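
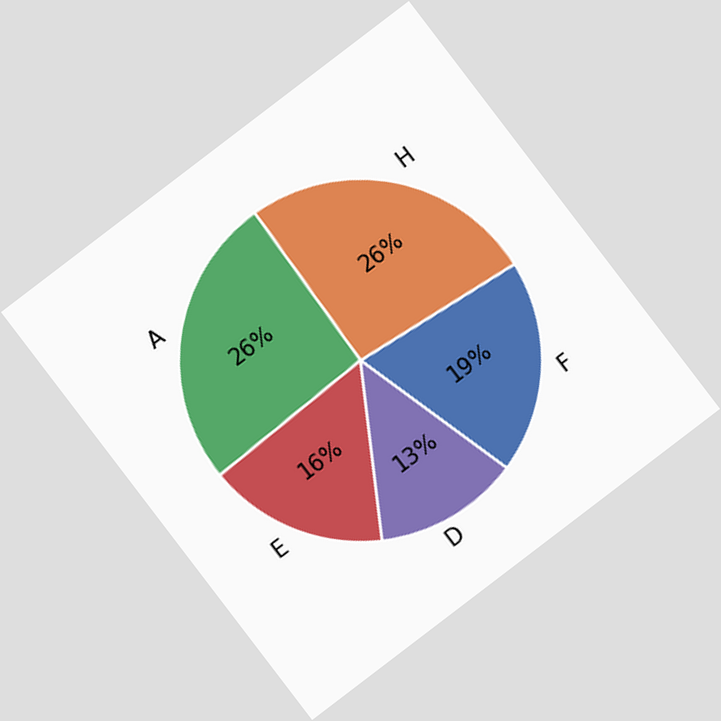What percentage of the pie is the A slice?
26%

The chart is tilted about 37° counter-clockwise. The A slice takes up 26% of the pie.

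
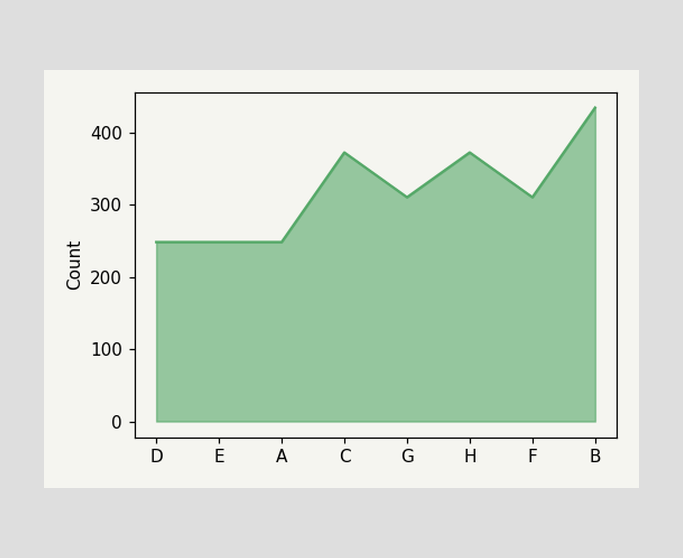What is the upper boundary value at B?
434

At B the upper boundary is at 434.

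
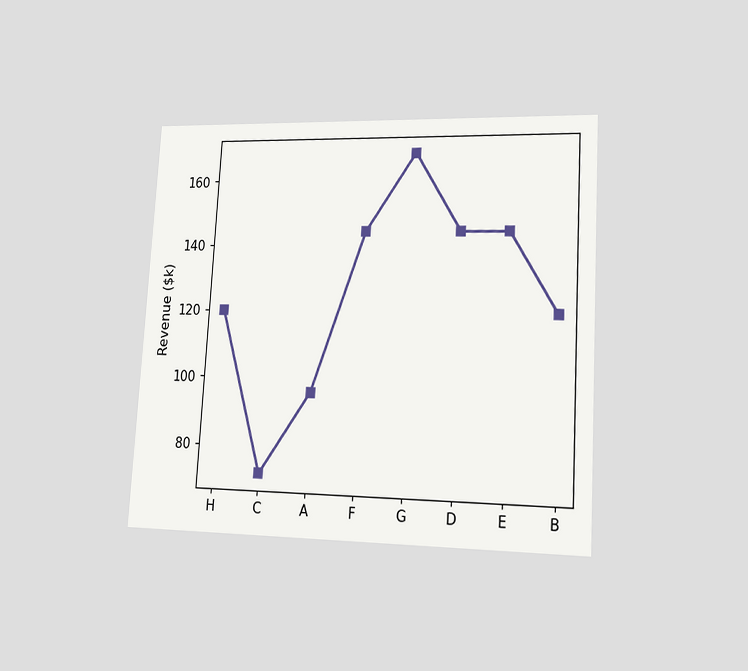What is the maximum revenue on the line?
$168k

The chart is tilted about 3° clockwise and viewed at a slight angle. The highest point is at G, and reading across to the y-axis gives $168k.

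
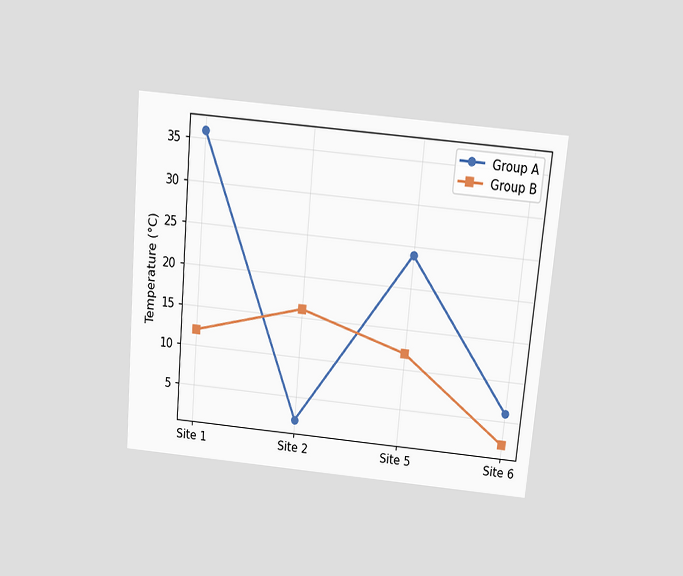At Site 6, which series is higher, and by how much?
Group A, by 4°C

The chart is tilted about 5° clockwise and viewed slightly from above. At Site 6, Group A sits above the other line by 4°C.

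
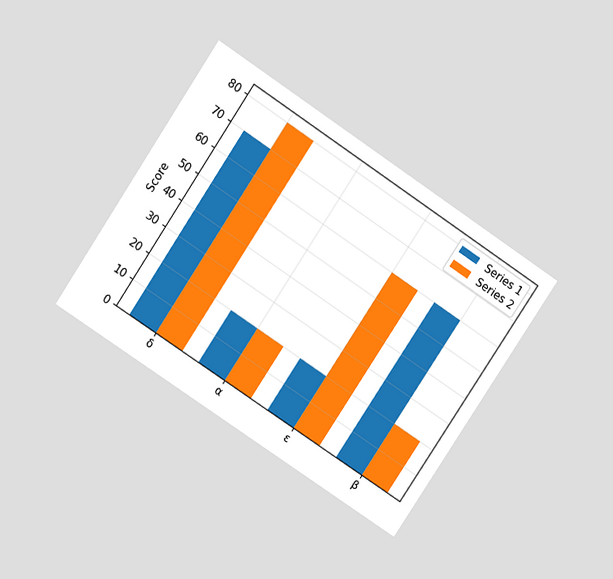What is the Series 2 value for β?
20

The chart is tilted about 34° clockwise and viewed slightly from above. The Series 2 bar at β reaches 20 on the y-axis.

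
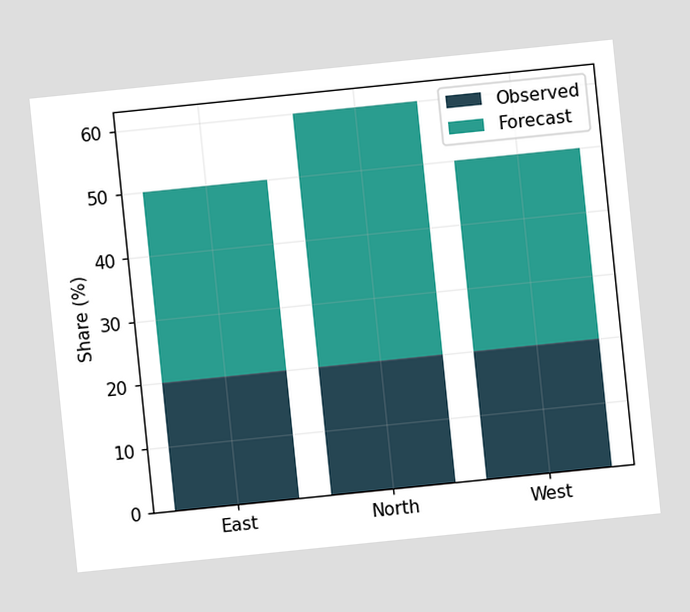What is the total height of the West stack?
The chart is tilted about 6° counter-clockwise. The West stack's top reaches 50% on the y-axis.

50%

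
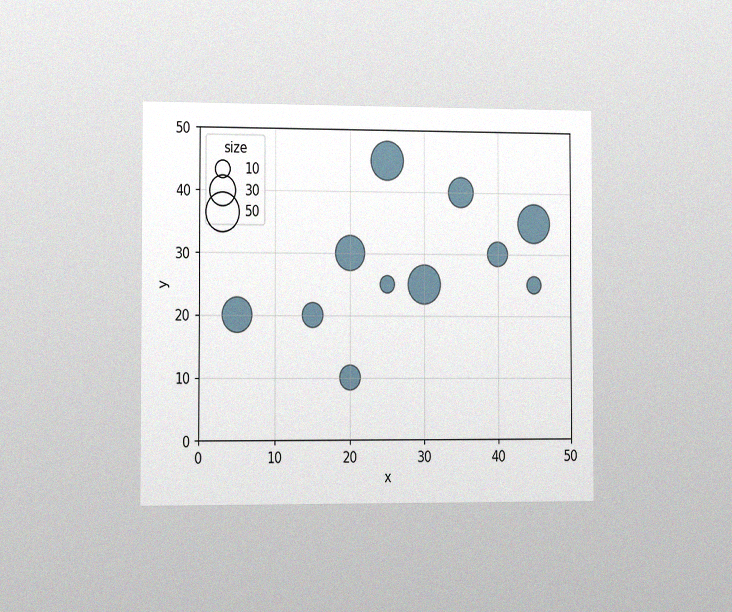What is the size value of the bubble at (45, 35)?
The chart is viewed slightly from the left, with some photo noise. Matching the bubble at (45, 35) against the size legend gives 50.

50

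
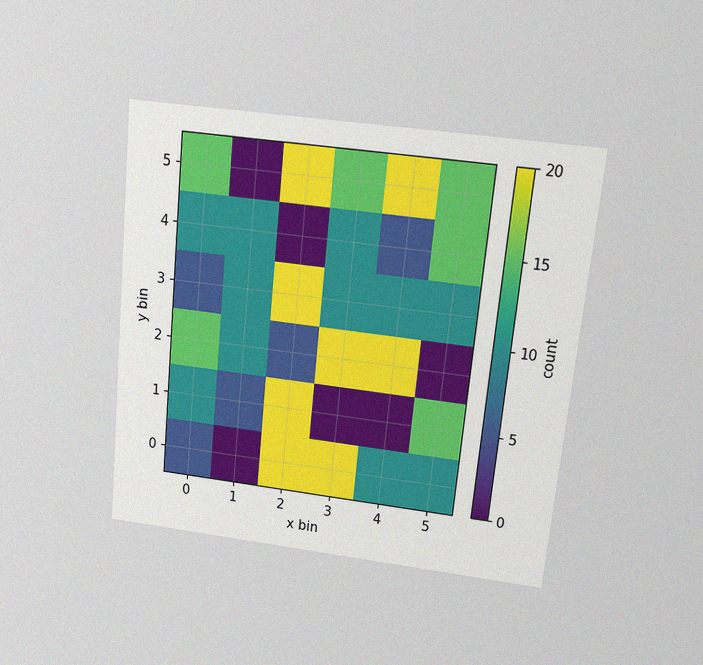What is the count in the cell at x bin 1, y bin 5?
0

The chart is tilted about 6° clockwise and viewed slightly from above, with some photo noise. Matching the cell (1, 5) against the colorbar gives 0.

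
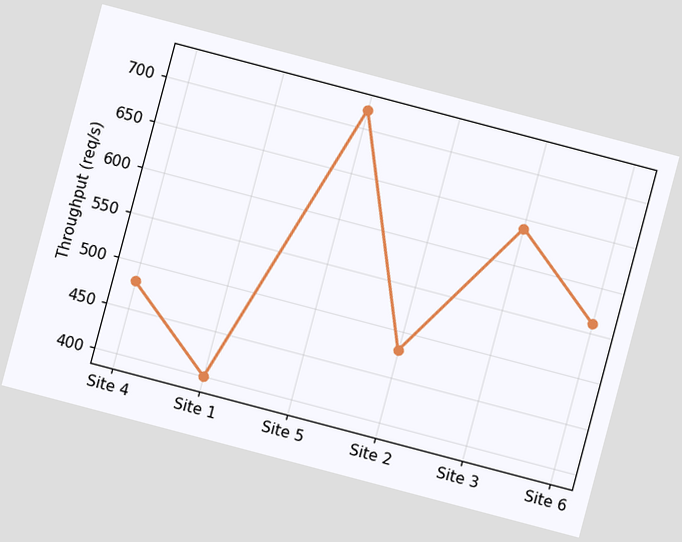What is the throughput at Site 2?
480req/s

The chart is tilted about 15° clockwise. At Site 2, the line is at 480req/s.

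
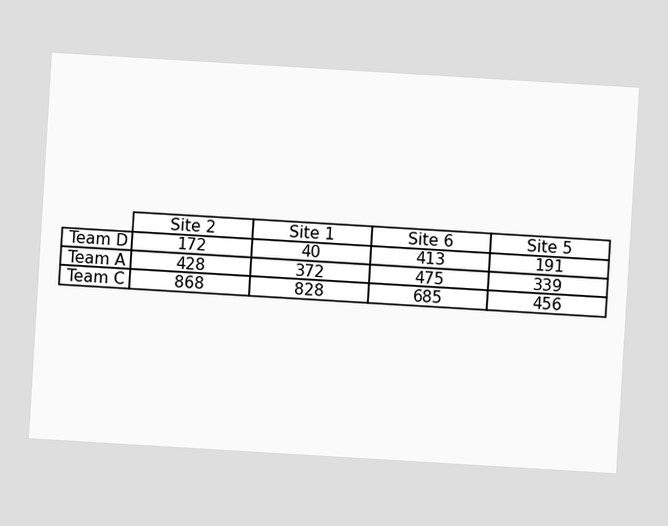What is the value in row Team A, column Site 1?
372

The chart is tilted about 3° clockwise. The (Team A, Site 1) cell reads 372.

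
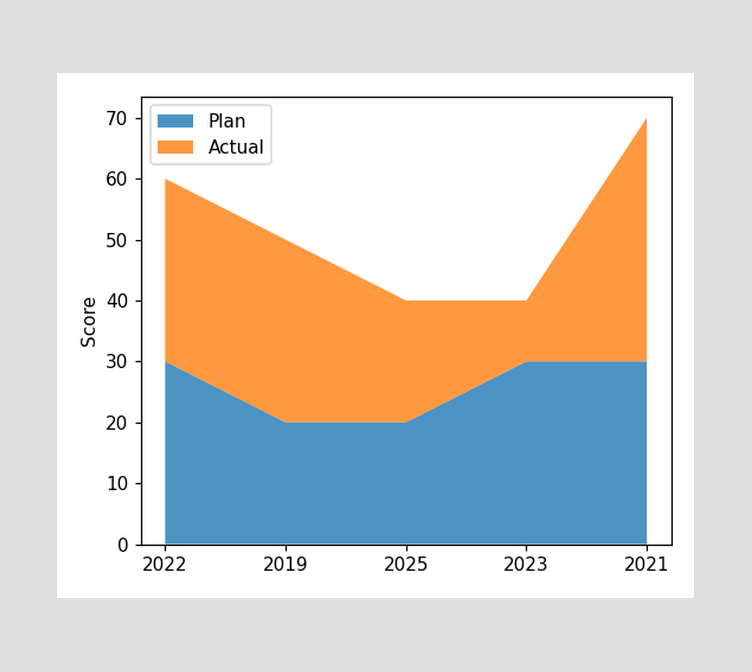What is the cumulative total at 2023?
The stacked total at 2023 reaches 40.

40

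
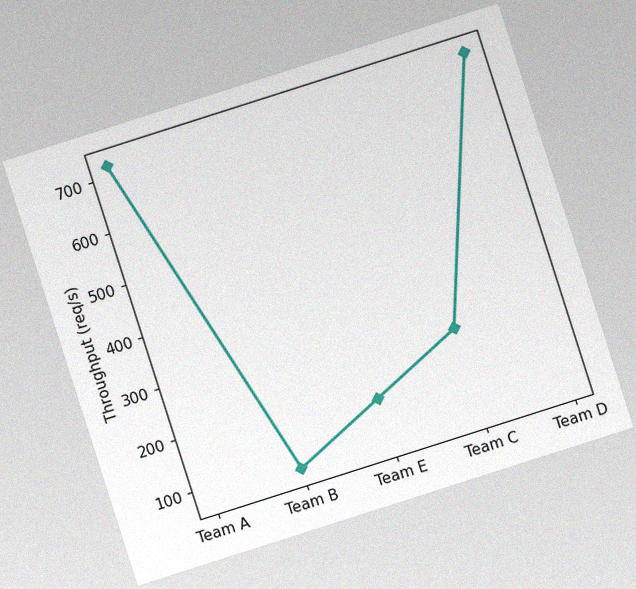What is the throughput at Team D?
720req/s

The chart is tilted about 18° counter-clockwise, with some photo noise. At Team D, the line is at 720req/s.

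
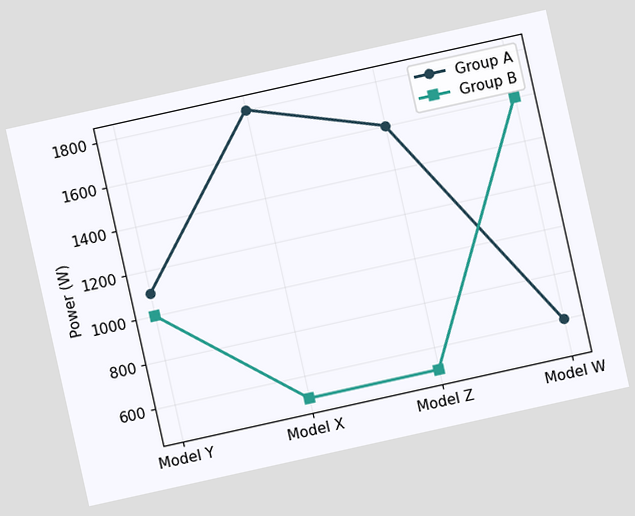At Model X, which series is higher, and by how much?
Group A, by 1300W

The chart is tilted about 12° counter-clockwise. At Model X, Group A sits above the other line by 1300W.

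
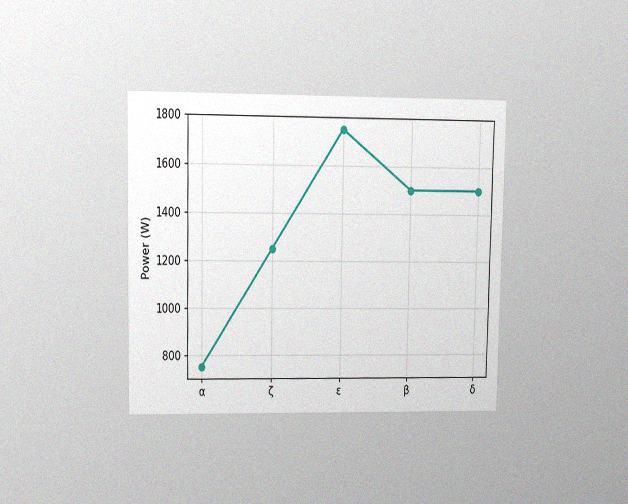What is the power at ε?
1750W

The chart is viewed at a slight angle, with some photo noise. At ε, the line is at 1750W.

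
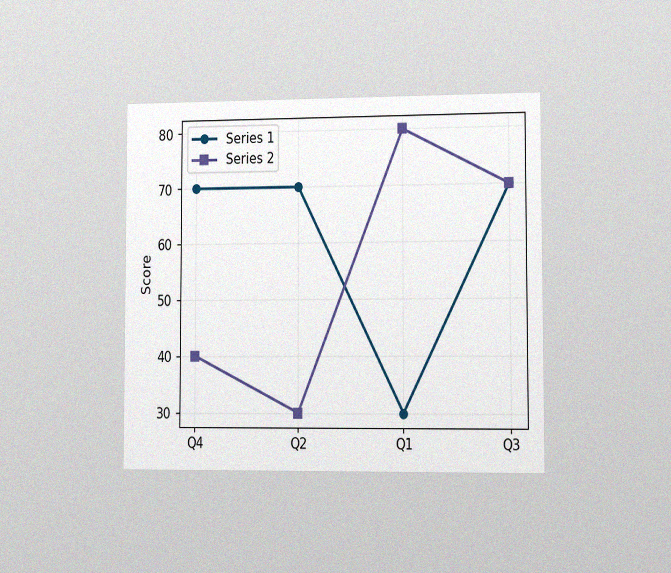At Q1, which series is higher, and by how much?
The chart is viewed slightly from the right, with some photo noise. At Q1, Series 2 sits above the other line by 50.

Series 2, by 50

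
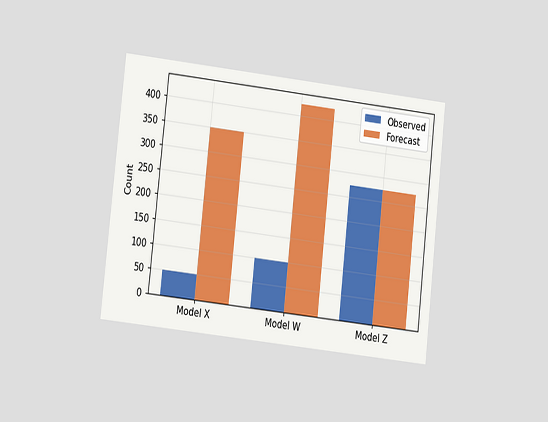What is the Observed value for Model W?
The chart is tilted about 6° clockwise and viewed at a slight angle. The Observed bar at Model W reaches 100 on the y-axis.

100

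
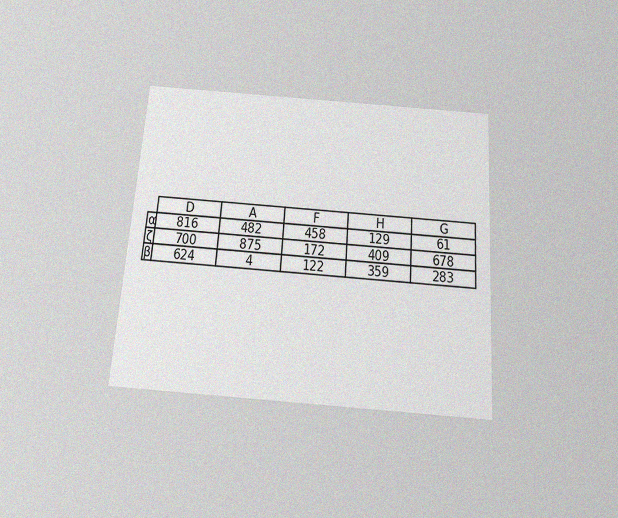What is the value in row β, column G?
283

The chart is tilted about 4° clockwise and viewed slightly from below, with some photo noise. The (β, G) cell reads 283.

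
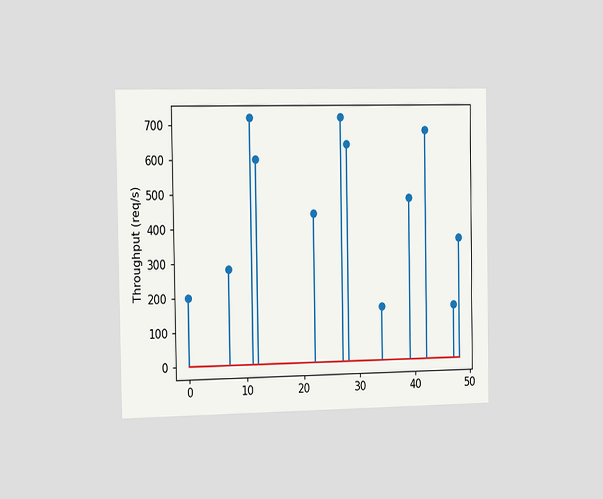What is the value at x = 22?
The chart is viewed slightly from the left. The stem at x=22 reaches 440req/s.

440req/s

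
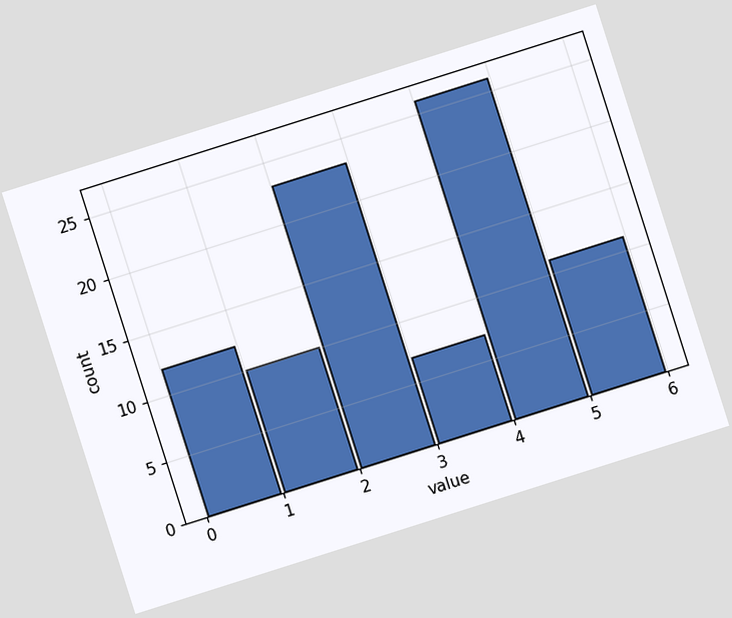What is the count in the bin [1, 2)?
10

The chart is tilted about 18° counter-clockwise. The [1, 2) bin has height 10.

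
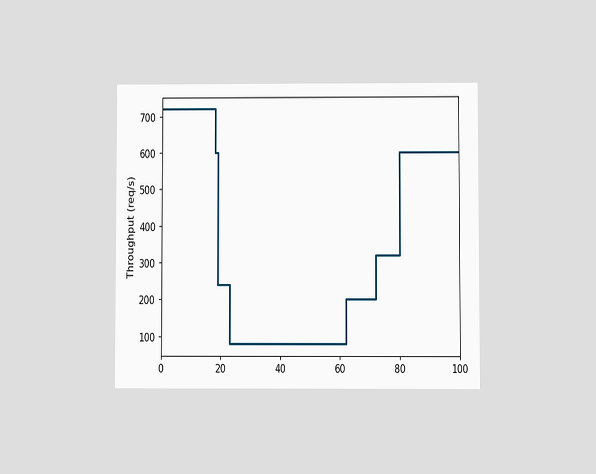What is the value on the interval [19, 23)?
The chart is viewed at a slight angle. On [19, 23) the step sits at 240req/s.

240req/s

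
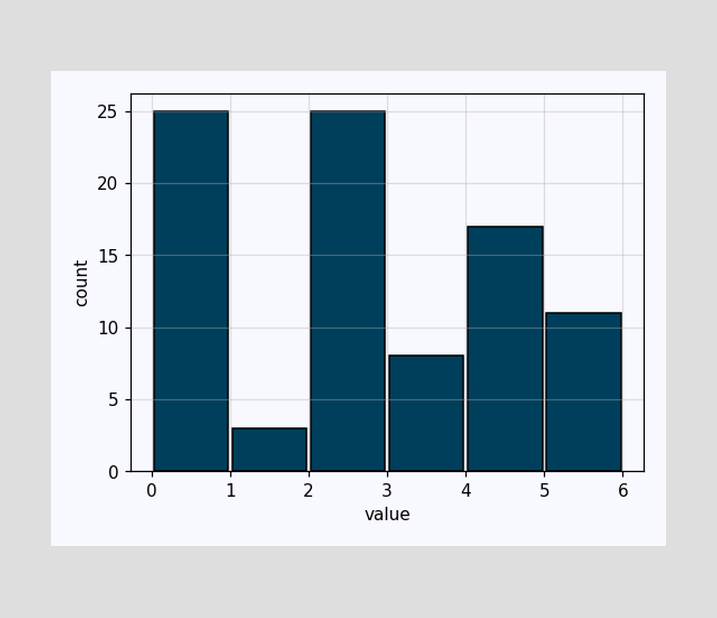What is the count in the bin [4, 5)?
The [4, 5) bin has height 17.

17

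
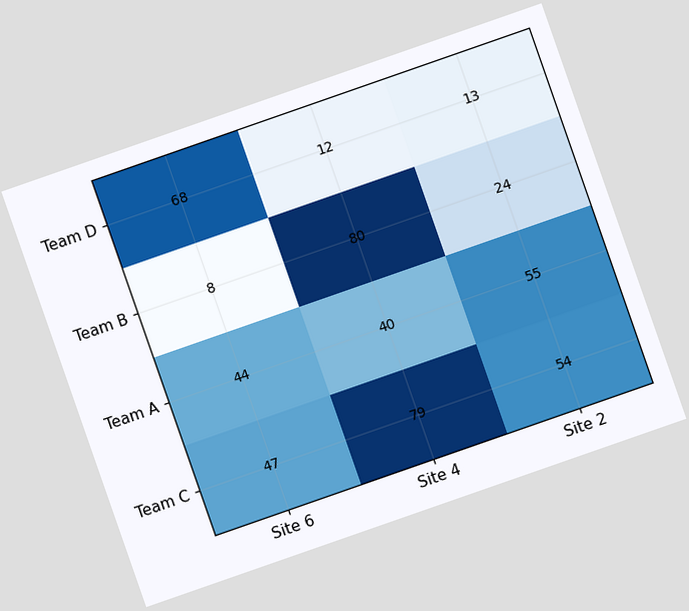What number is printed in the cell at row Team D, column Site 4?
12

The chart is tilted about 19° counter-clockwise. The (Team D, Site 4) cell reads 12.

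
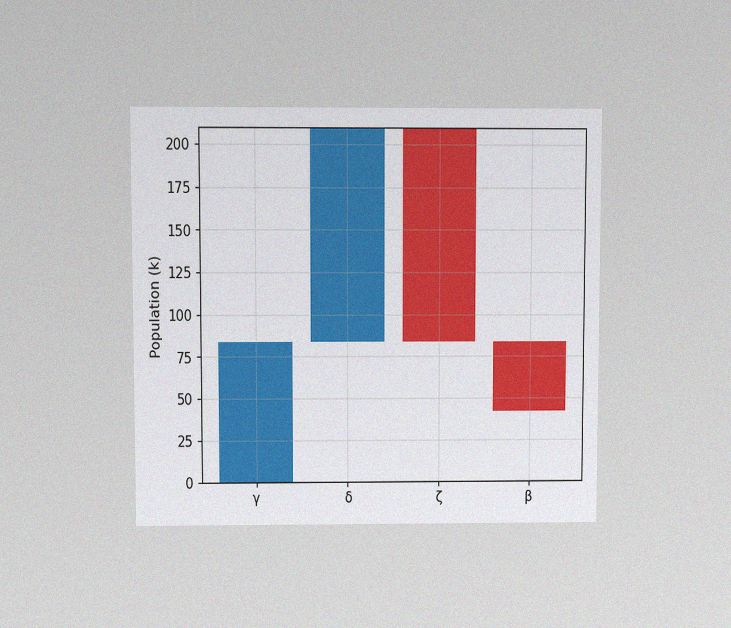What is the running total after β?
42k

The chart is viewed at a slight angle, with some photo noise. After β the running total reaches 42k.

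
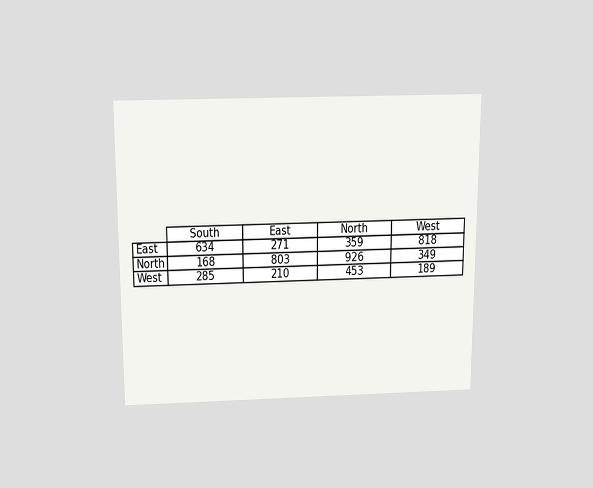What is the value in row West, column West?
The chart is viewed slightly from above. The (West, West) cell reads 189.

189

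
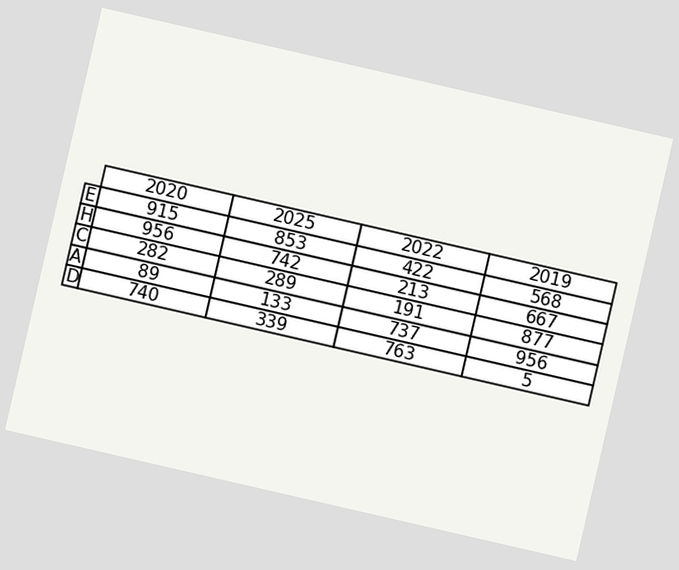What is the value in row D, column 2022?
The chart is tilted about 13° clockwise. The (D, 2022) cell reads 763.

763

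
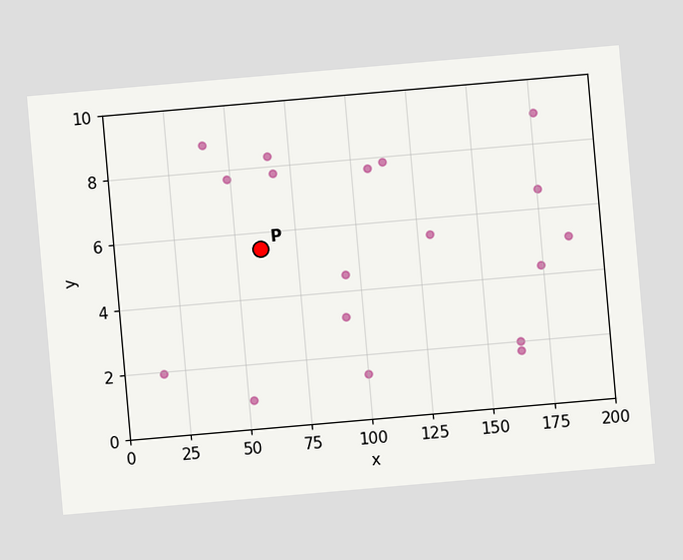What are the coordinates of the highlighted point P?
(60, 5.5)

The chart is tilted about 5° counter-clockwise. Following the gridlines from P to each axis, P sits at (60, 5.5).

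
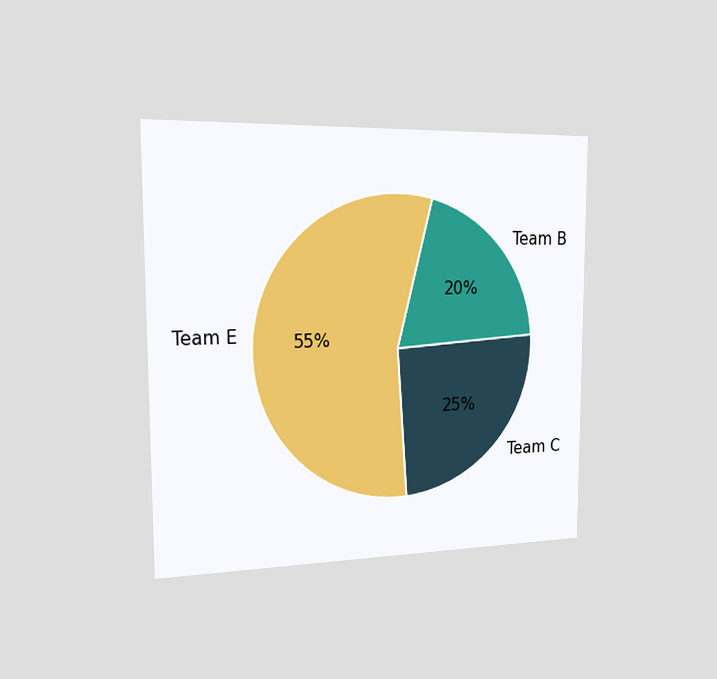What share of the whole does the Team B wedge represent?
20%

The chart is viewed slightly from the left. The Team B slice takes up 20% of the pie.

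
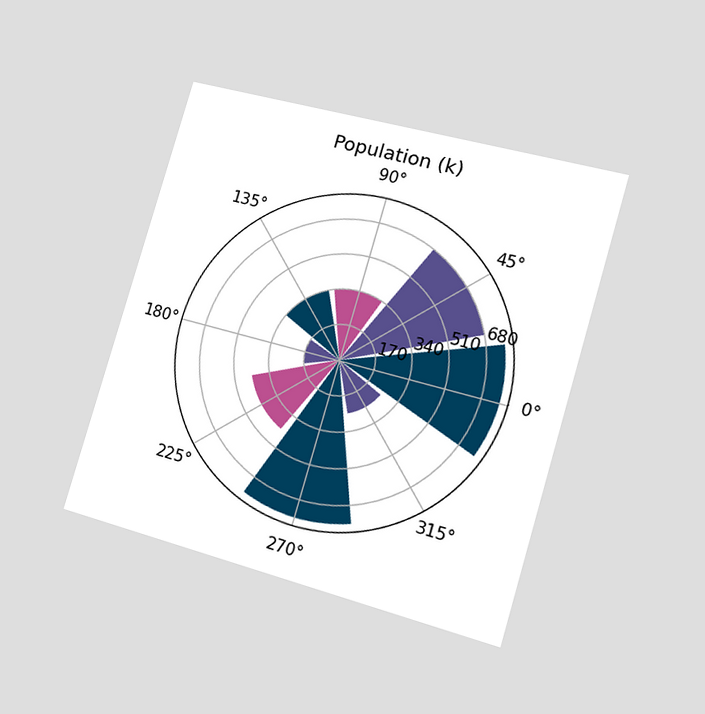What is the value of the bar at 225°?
The chart is tilted about 16° clockwise and viewed slightly from the right. The bar at 225° reaches 425k on the radial axis.

425k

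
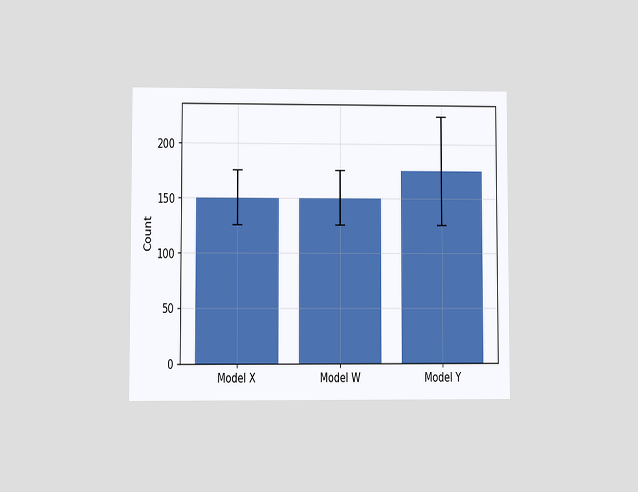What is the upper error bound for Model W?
The chart is viewed at a slight angle. The Model W bar's upper whisker reaches 175.

175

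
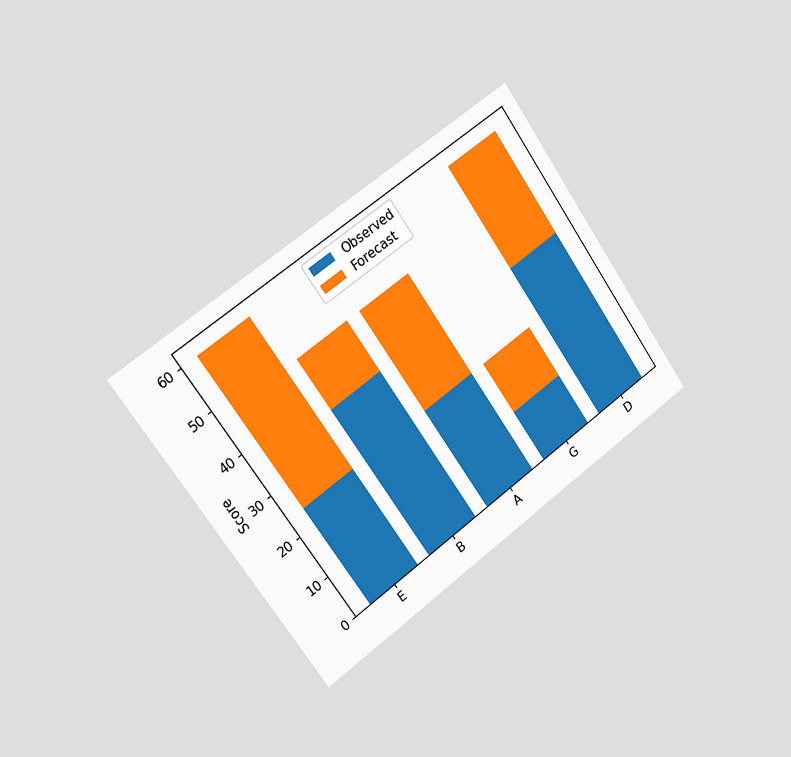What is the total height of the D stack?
60

The chart is tilted about 35° counter-clockwise and viewed slightly from the left. The D stack's top reaches 60 on the y-axis.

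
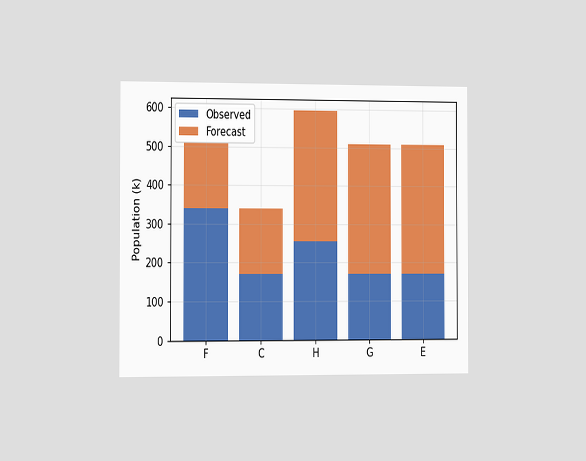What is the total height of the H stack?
595k

The chart is viewed slightly from the left. The H stack's top reaches 595k on the y-axis.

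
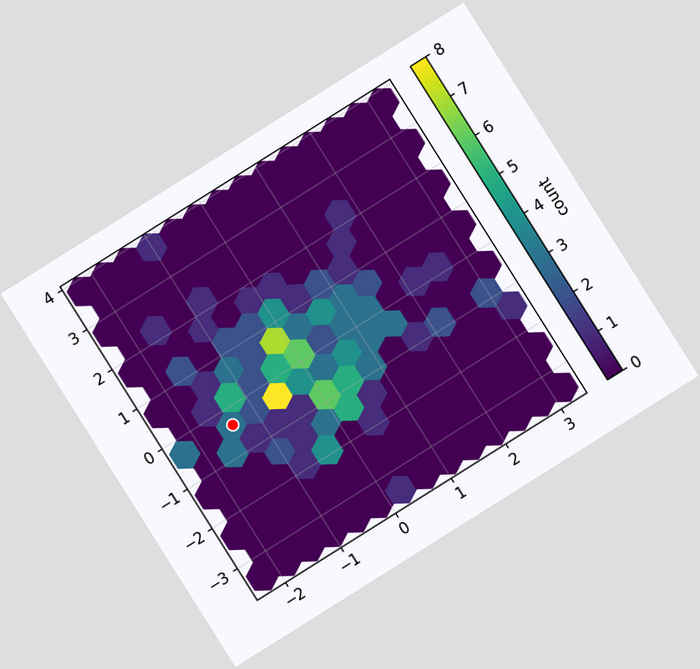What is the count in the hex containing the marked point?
3

The chart is tilted about 32° counter-clockwise. The marked hex reads 3 on the colorbar.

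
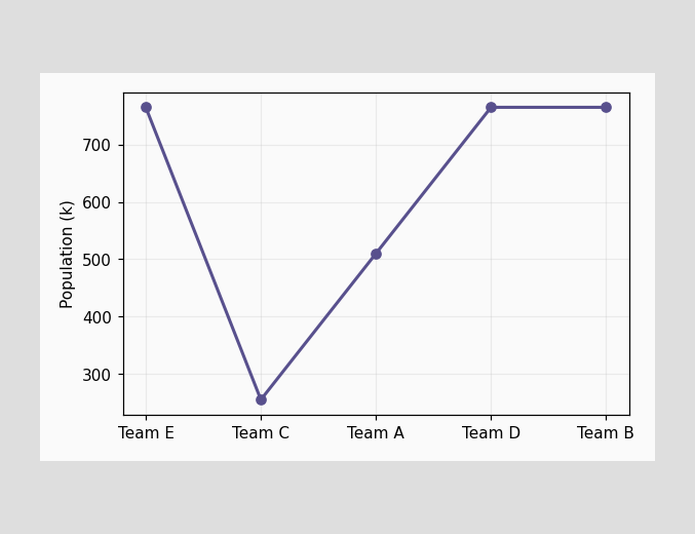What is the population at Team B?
765k

At Team B, the line is at 765k.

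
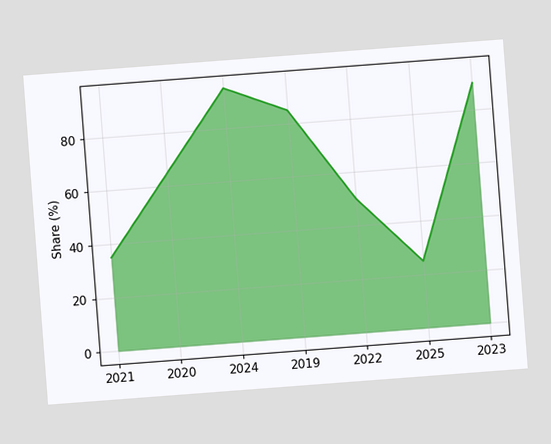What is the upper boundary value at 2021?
35%

The chart is tilted about 4° counter-clockwise. At 2021 the upper boundary is at 35%.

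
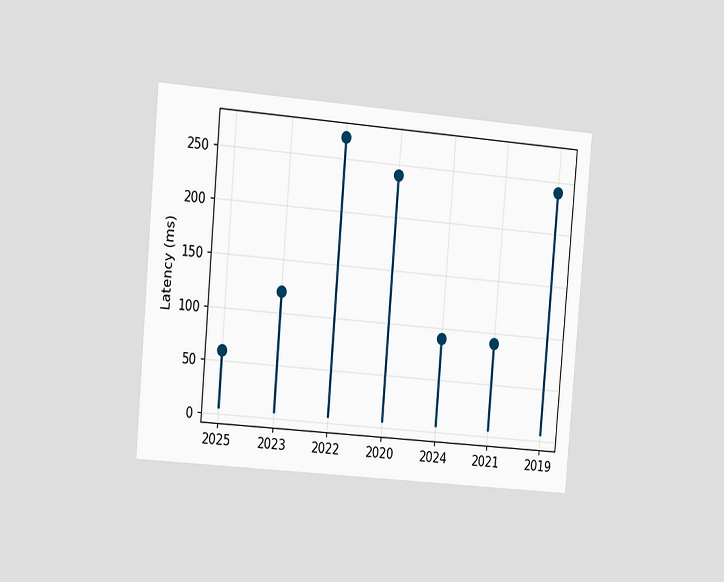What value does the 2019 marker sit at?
240ms

The chart is tilted about 5° clockwise and viewed slightly from the left. The 2019 marker sits at 240ms.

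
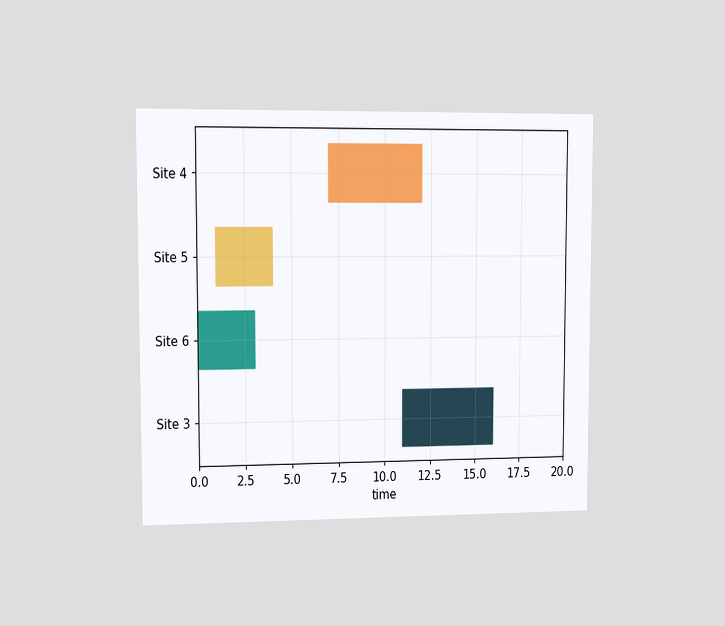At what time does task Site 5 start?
The chart is viewed slightly from the left. The Site 5 bar begins at t=1.

1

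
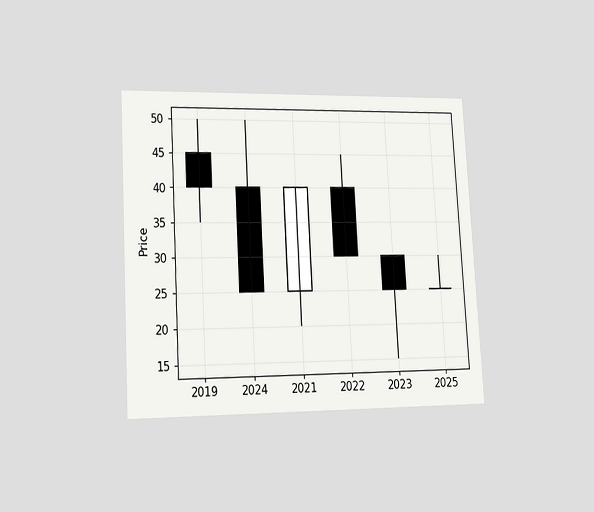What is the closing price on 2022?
30

The chart is tilted about 3° counter-clockwise and viewed slightly from the left. The 2022 candle closes at 30.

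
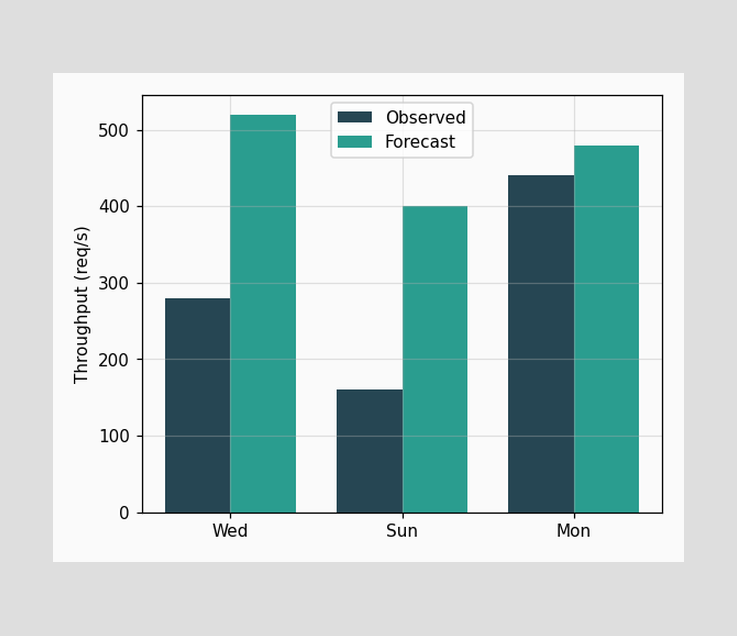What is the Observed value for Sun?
The Observed bar at Sun reaches 160req/s on the y-axis.

160req/s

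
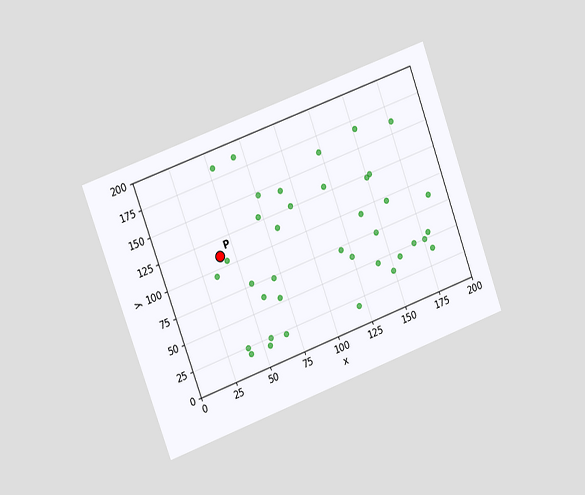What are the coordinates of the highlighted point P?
The chart is tilted about 20° counter-clockwise and viewed slightly from the left. Following the gridlines from P to each axis, P sits at (40, 110).

(40, 110)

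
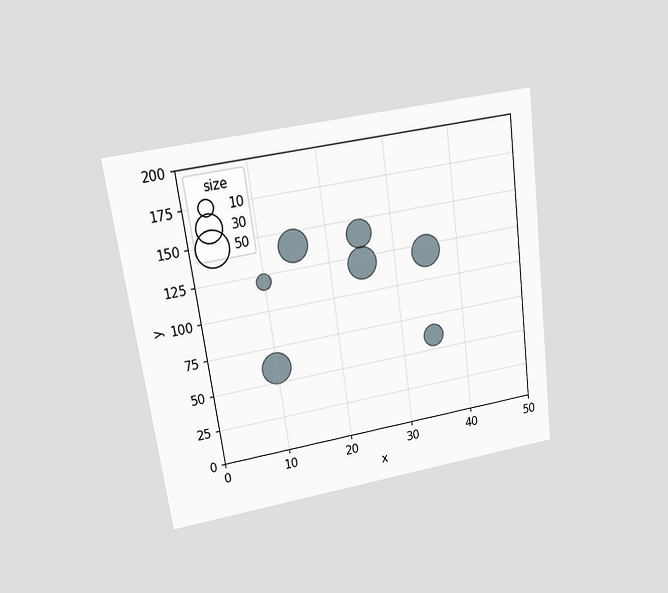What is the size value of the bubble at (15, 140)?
The chart is tilted about 8° counter-clockwise and viewed at a slight angle. Matching the bubble at (15, 140) against the size legend gives 40.

40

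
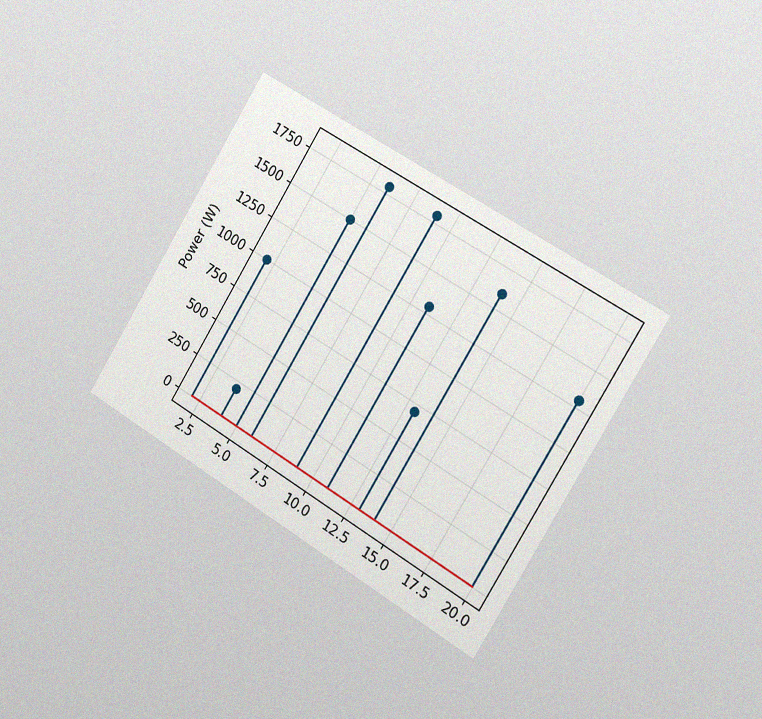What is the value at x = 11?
The chart is tilted about 31° clockwise and viewed slightly from the right, with some photo noise. The stem at x=11 reaches 1300W.

1300W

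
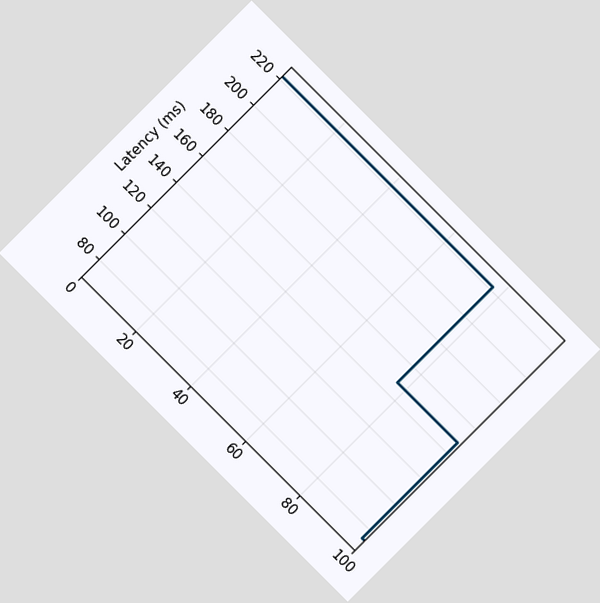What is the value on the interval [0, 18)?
222ms

The chart is tilted about 45° clockwise. On [0, 18) the step sits at 222ms.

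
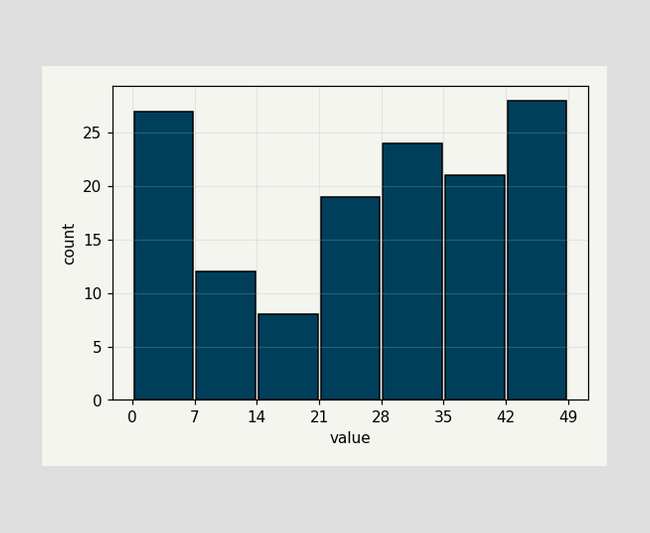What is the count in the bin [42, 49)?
28

The [42, 49) bin has height 28.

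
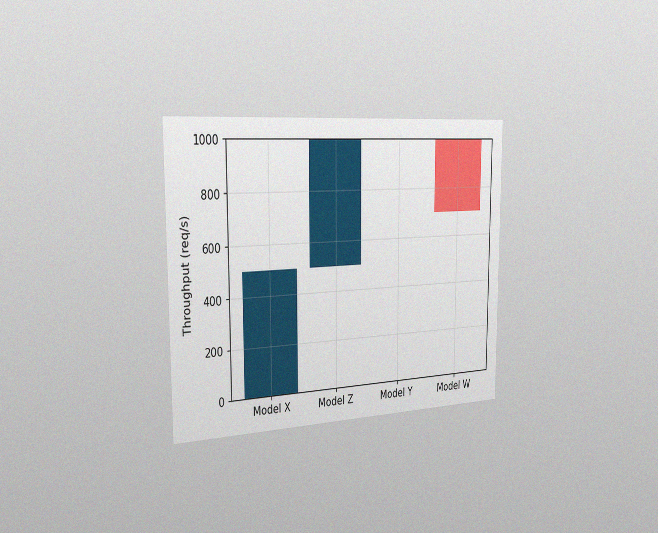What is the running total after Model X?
500req/s

The chart is viewed slightly from the left, with some photo noise. After Model X the running total reaches 500req/s.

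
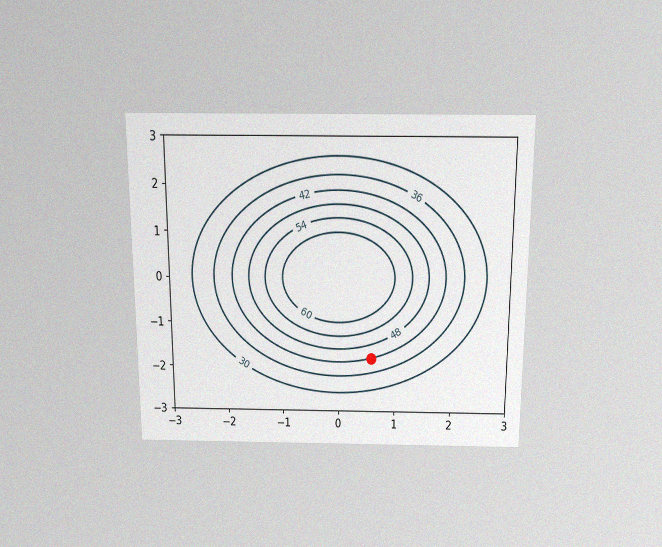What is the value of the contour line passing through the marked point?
42

The chart is viewed slightly from above, with some photo noise. The marked point sits on the contour labelled 42.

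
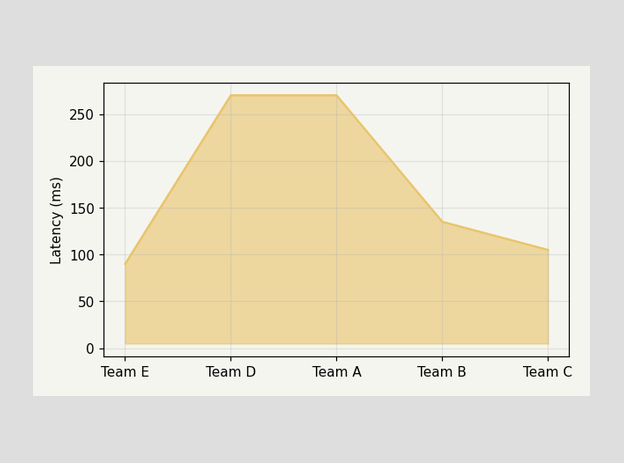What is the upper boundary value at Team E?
90ms

At Team E the upper boundary is at 90ms.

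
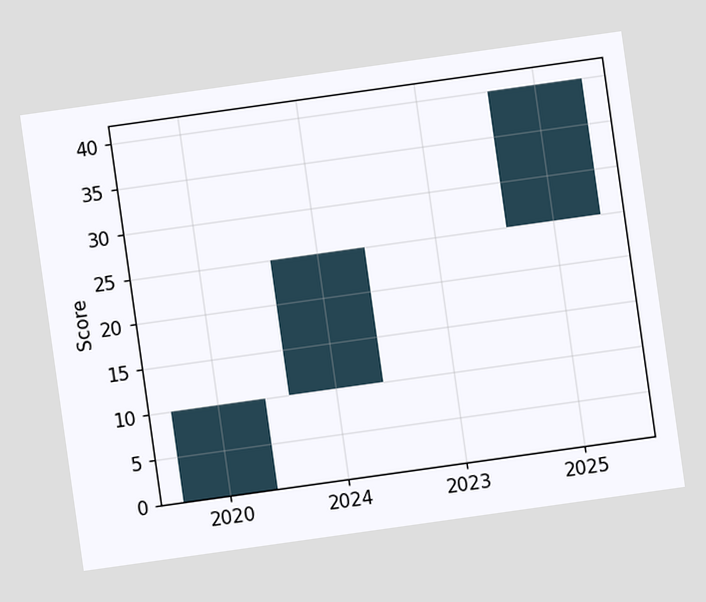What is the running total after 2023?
The chart is tilted about 8° counter-clockwise. After 2023 the running total reaches 25.

25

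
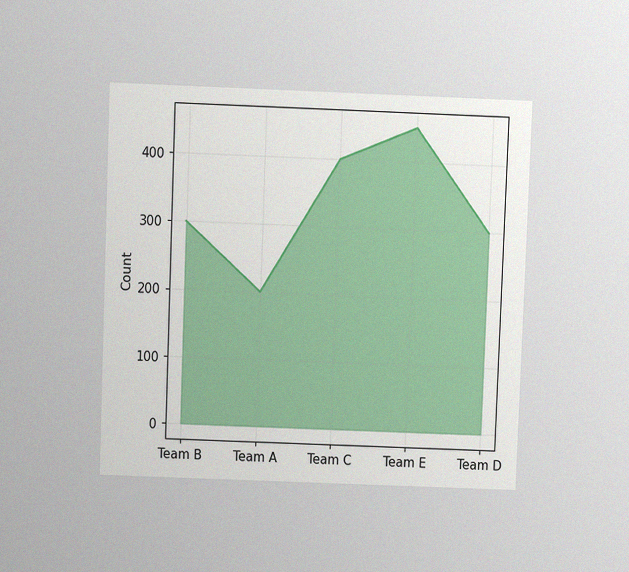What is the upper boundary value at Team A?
The chart is tilted about 2° clockwise and viewed slightly from above, with some photo noise. At Team A the upper boundary is at 200.

200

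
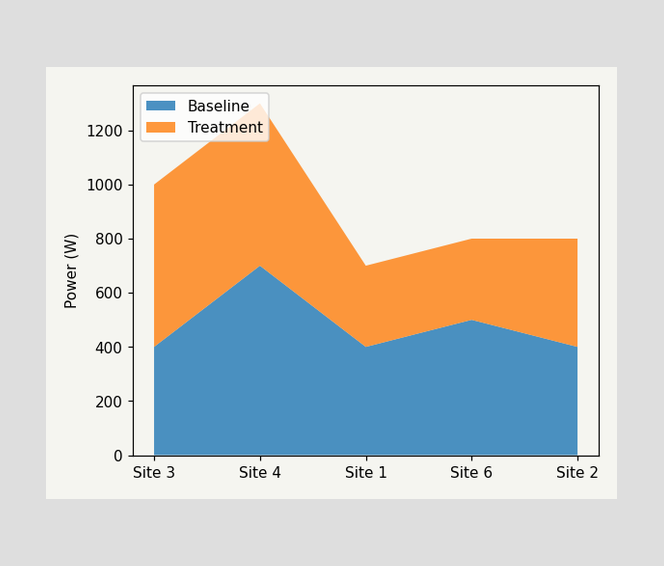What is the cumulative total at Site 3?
The stacked total at Site 3 reaches 1000W.

1000W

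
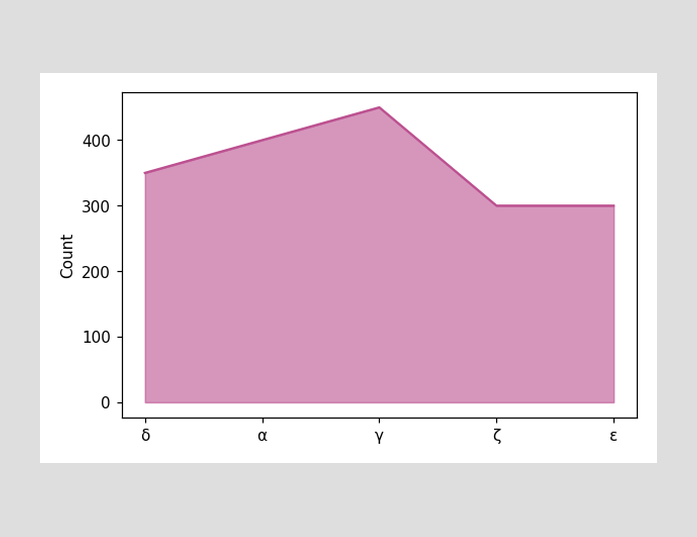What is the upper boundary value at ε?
300

At ε the upper boundary is at 300.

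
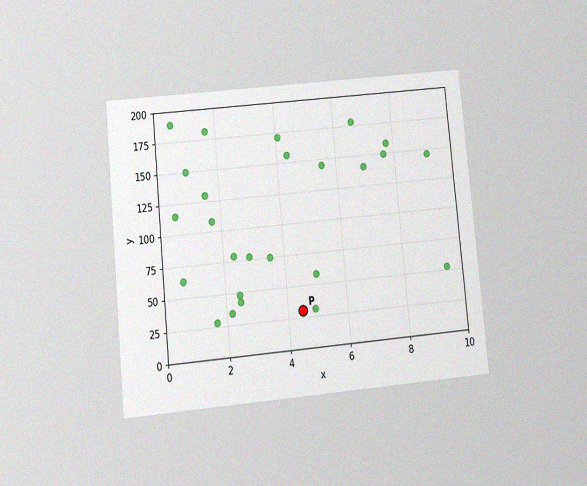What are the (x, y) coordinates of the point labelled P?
The chart is tilted about 5° counter-clockwise and viewed at a slight angle, with some photo noise. Following the gridlines from P to each axis, P sits at (4.5, 30).

(4.5, 30)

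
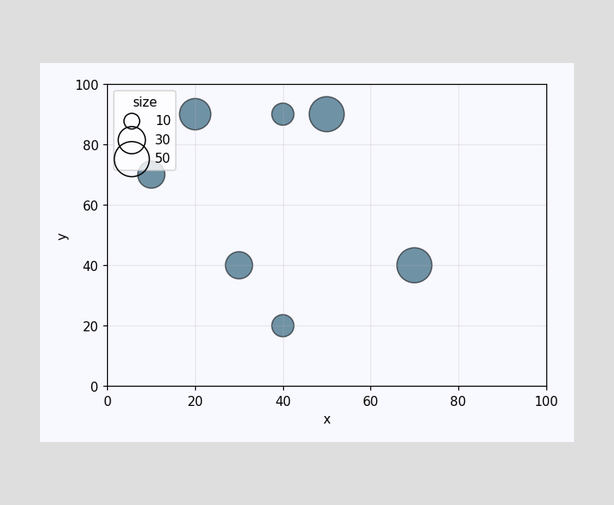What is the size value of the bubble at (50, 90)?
50

Matching the bubble at (50, 90) against the size legend gives 50.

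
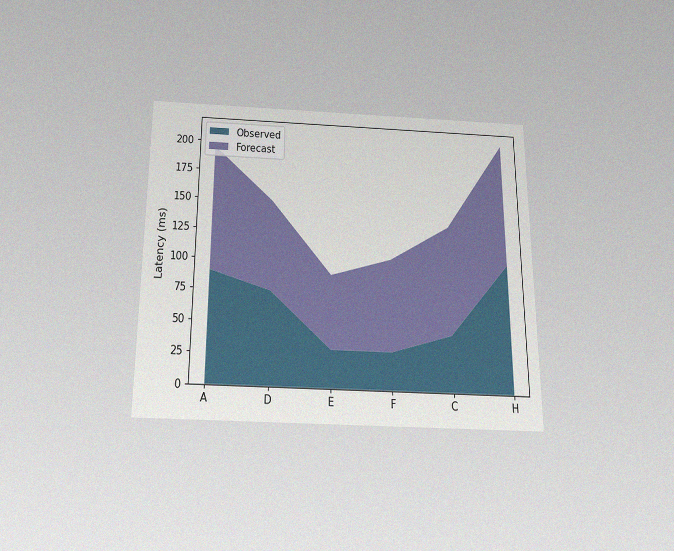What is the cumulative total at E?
90ms

The chart is viewed slightly from below, with some photo noise. The stacked total at E reaches 90ms.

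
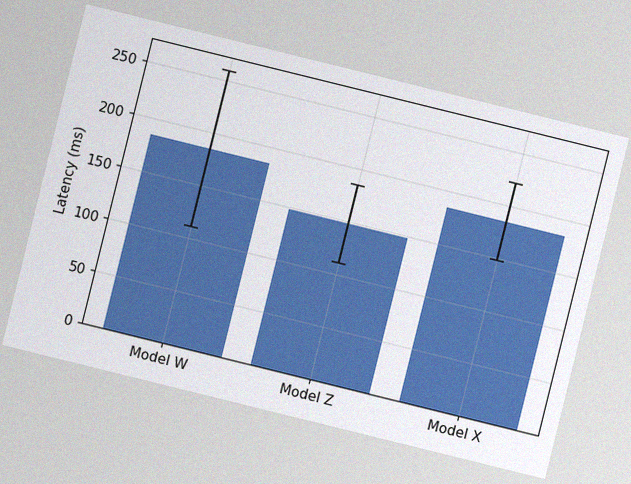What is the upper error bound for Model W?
259ms

The chart is tilted about 14° clockwise, with some photo noise. The Model W bar's upper whisker reaches 259ms.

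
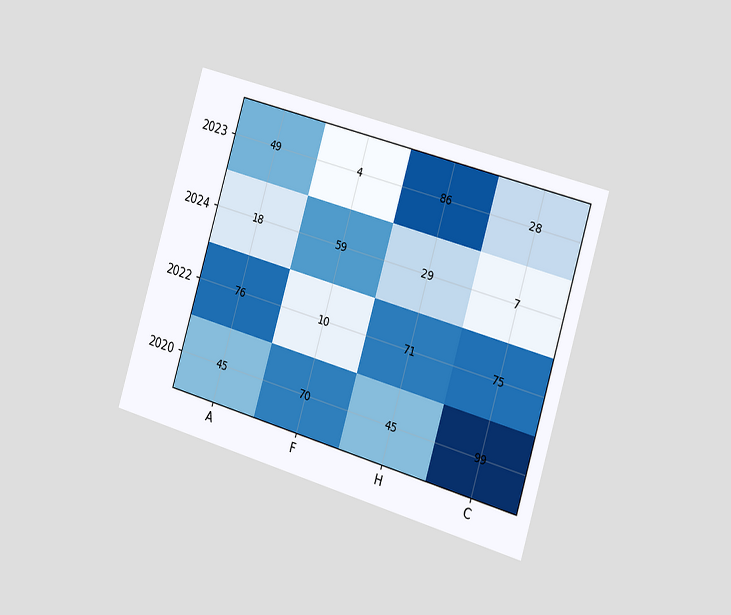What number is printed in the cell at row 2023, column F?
4

The chart is tilted about 17° clockwise and viewed slightly from the right. The (2023, F) cell reads 4.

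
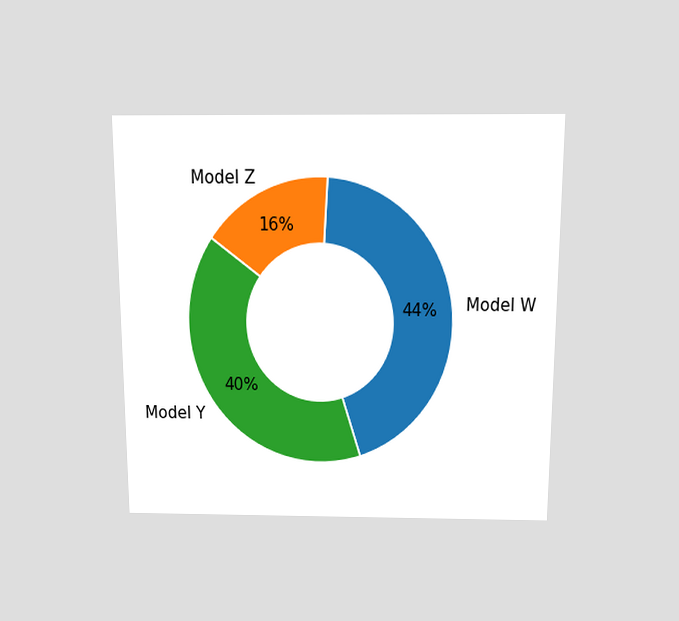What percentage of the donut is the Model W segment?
44%

The chart is viewed slightly from above. The Model W segment takes up 44% of the ring.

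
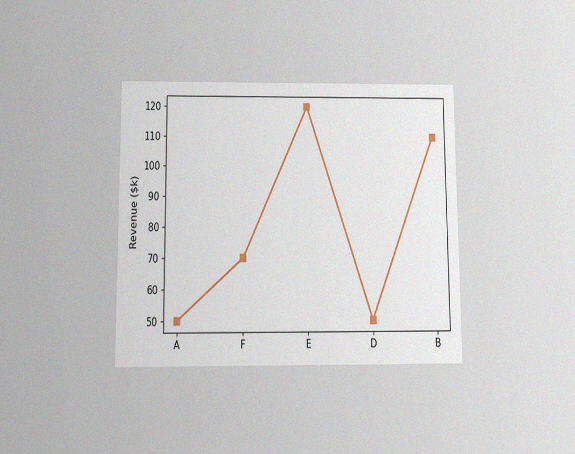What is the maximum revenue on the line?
$120k

The chart is viewed slightly from below, with some photo noise. The highest point is at E, and reading across to the y-axis gives $120k.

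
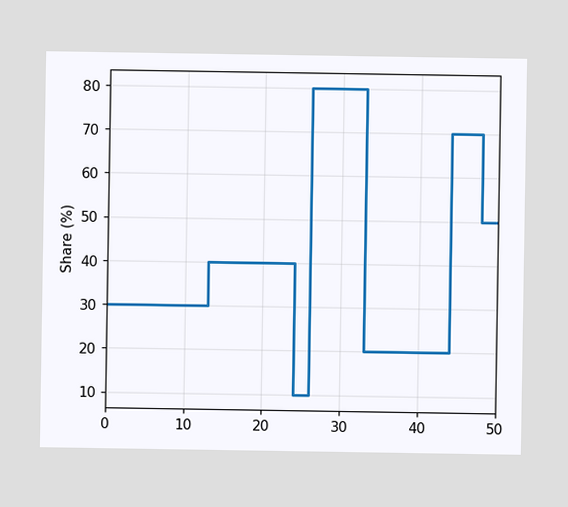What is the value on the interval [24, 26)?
10%

On [24, 26) the step sits at 10%.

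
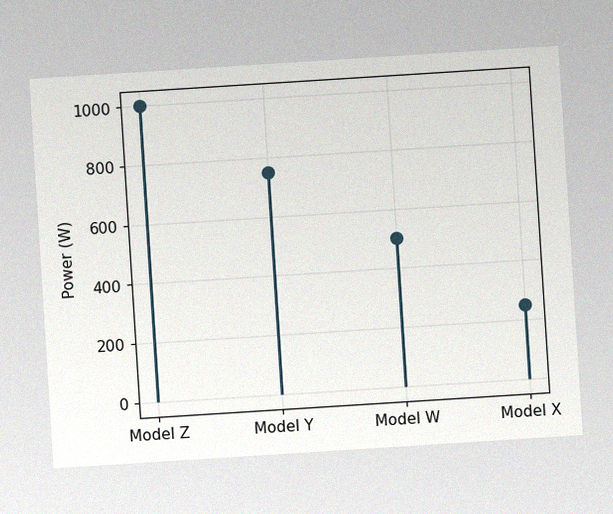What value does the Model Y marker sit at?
750W

The chart is tilted about 4° counter-clockwise, with some photo noise. The Model Y marker sits at 750W.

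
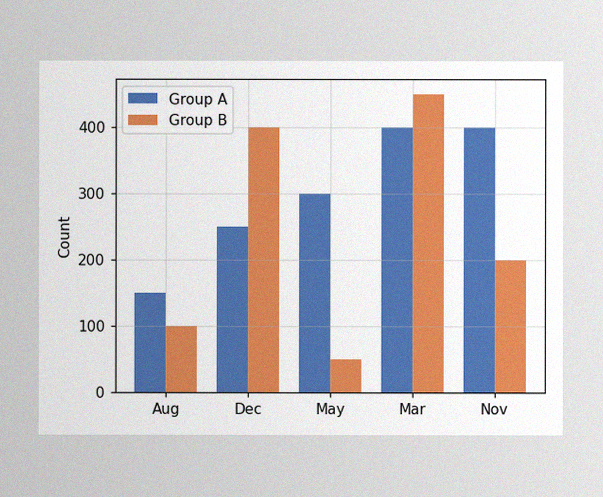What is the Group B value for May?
50

The image has some photo noise and uneven lighting. The Group B bar at May reaches 50 on the y-axis.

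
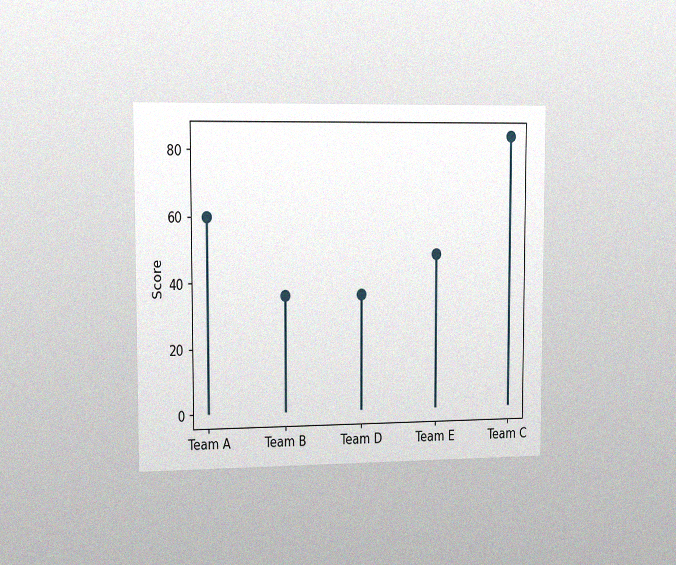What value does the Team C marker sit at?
84

The chart is viewed slightly from the left, with some photo noise. The Team C marker sits at 84.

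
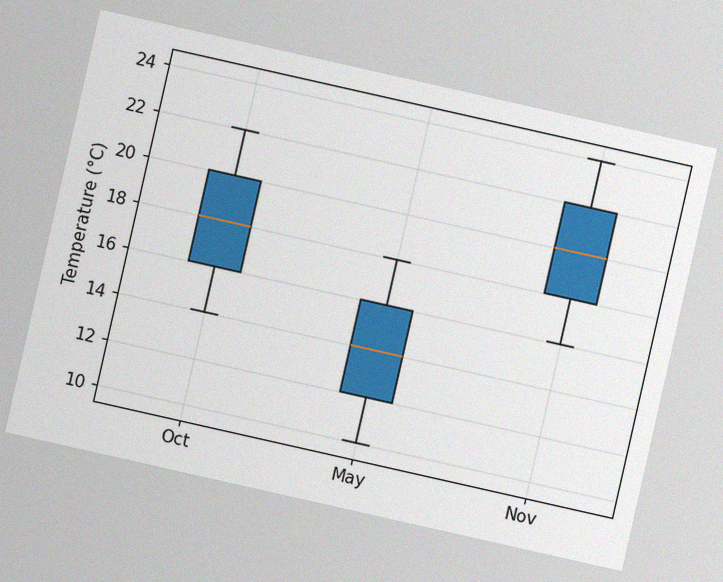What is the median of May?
14°C

The chart is tilted about 13° clockwise, with some photo noise. The median line in the May box sits at 14°C.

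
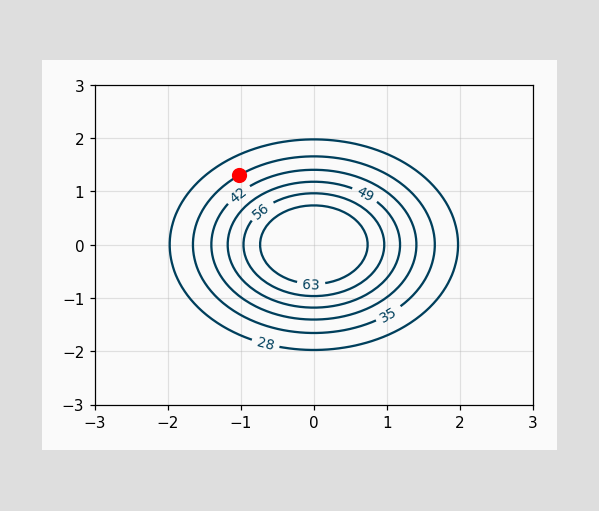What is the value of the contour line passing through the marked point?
The marked point sits on the contour labelled 35.

35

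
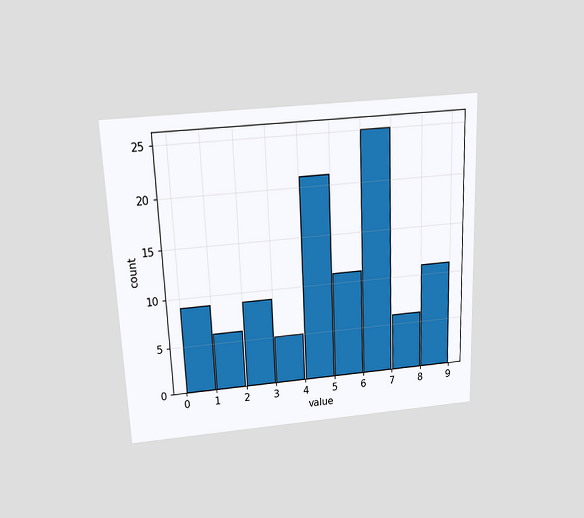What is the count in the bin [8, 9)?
The chart is tilted about 2° counter-clockwise and viewed slightly from above. The [8, 9) bin has height 11.

11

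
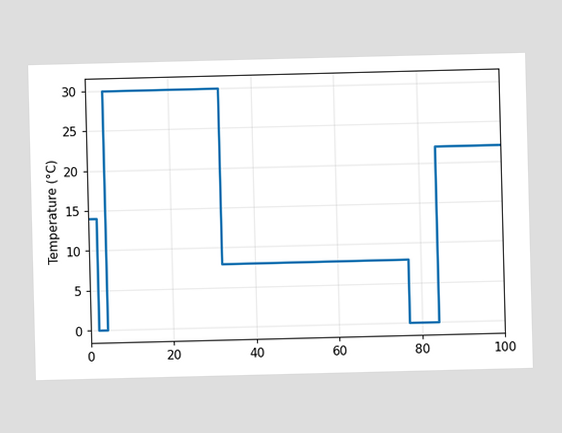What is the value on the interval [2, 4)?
On [2, 4) the step sits at 0°C.

0°C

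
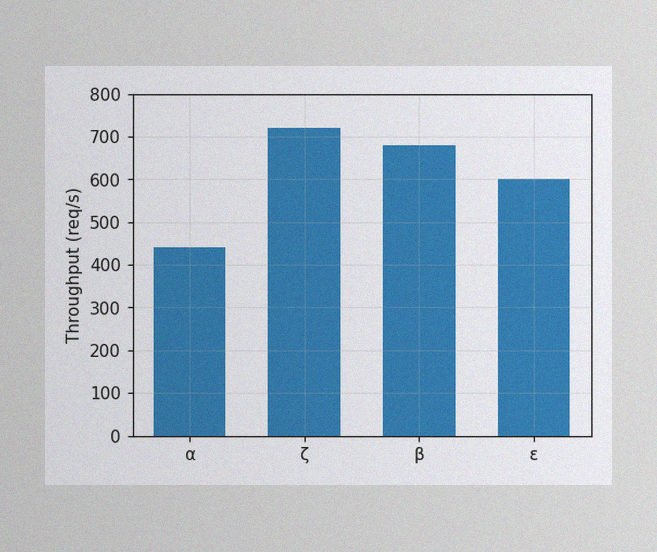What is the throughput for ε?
The image has some photo noise and uneven lighting. Reading along the chart's y-axis, the ε bar reaches 600req/s.

600req/s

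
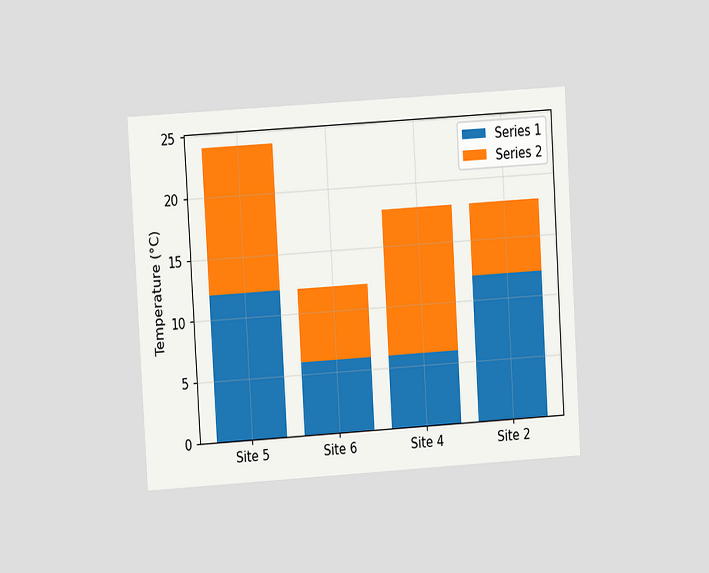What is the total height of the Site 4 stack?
The chart is tilted about 3° counter-clockwise and viewed at a slight angle. The Site 4 stack's top reaches 18°C on the y-axis.

18°C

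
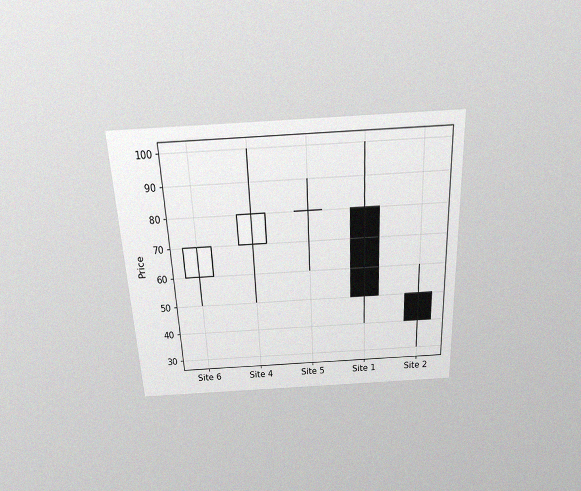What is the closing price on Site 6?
The chart is tilted about 3° counter-clockwise and viewed slightly from above, with some photo noise. The Site 6 candle closes at 70.

70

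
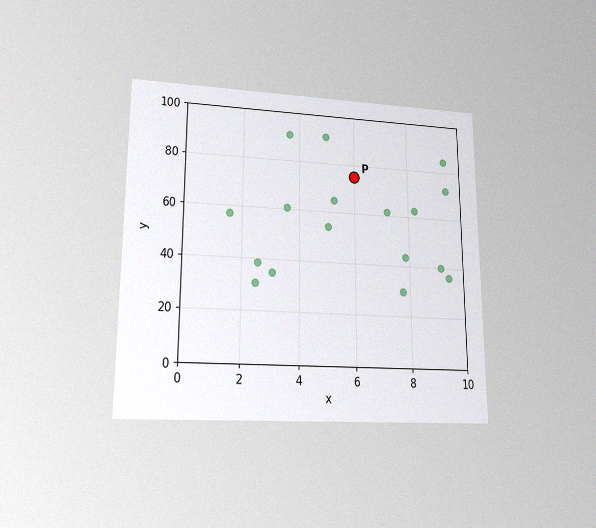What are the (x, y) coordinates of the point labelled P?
The chart is viewed at a slight angle, with some photo noise. Following the gridlines from P to each axis, P sits at (6, 75).

(6, 75)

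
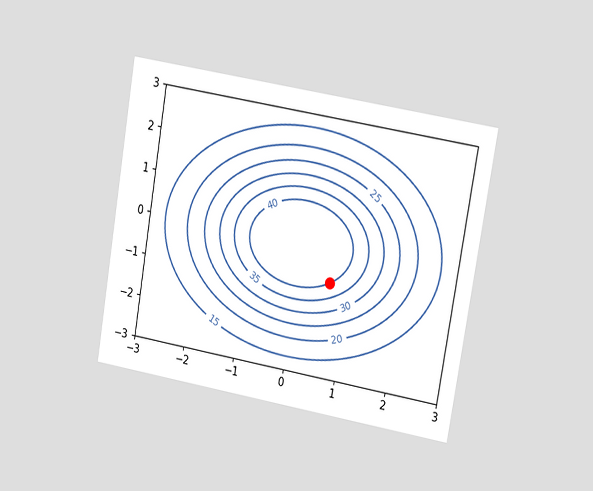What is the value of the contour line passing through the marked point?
The chart is tilted about 10° clockwise and viewed at a slight angle. The marked point sits on the contour labelled 40.

40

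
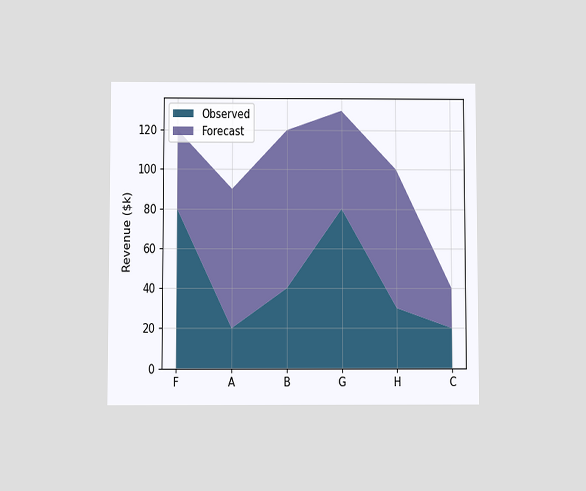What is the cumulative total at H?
$100k

The chart is viewed slightly from below. The stacked total at H reaches $100k.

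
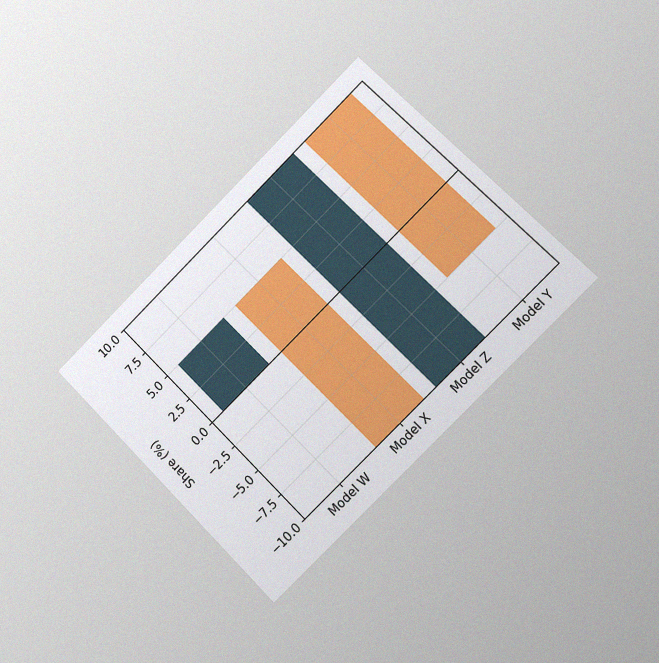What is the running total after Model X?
The chart is tilted about 45° counter-clockwise and viewed slightly from the right, with some photo noise. After Model X the running total reaches -10%.

-10%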